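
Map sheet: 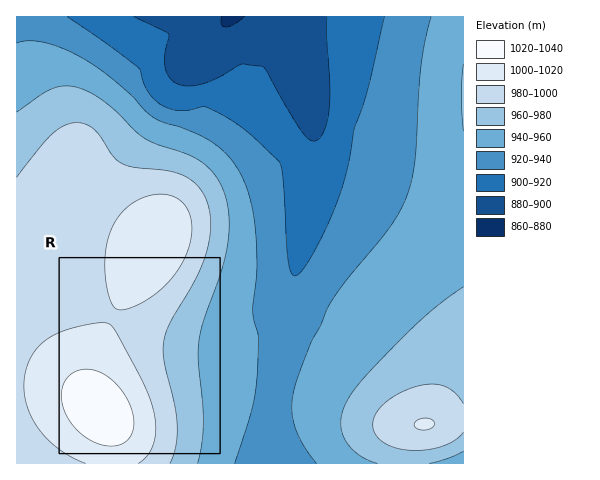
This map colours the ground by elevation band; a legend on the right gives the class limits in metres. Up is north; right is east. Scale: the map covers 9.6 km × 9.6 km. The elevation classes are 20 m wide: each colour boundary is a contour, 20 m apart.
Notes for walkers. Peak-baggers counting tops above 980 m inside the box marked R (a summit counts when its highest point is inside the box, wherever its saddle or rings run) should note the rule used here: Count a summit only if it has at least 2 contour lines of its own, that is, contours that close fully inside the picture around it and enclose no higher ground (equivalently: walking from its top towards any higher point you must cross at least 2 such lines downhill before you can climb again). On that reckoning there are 0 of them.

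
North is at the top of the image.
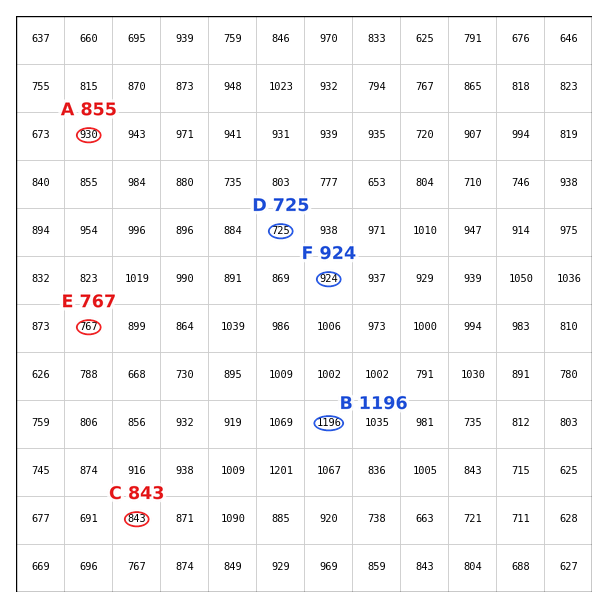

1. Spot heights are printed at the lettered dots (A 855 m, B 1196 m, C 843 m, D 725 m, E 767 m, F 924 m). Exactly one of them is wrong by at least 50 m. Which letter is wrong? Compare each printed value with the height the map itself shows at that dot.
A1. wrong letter A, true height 930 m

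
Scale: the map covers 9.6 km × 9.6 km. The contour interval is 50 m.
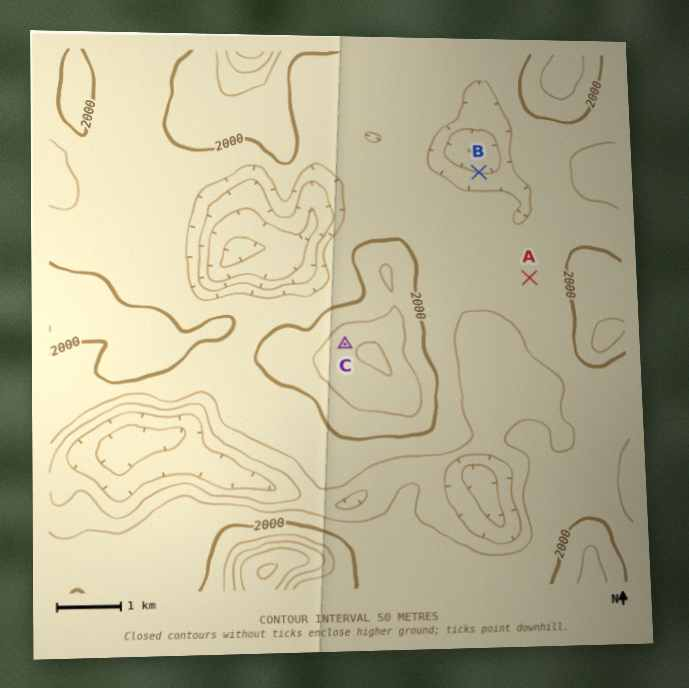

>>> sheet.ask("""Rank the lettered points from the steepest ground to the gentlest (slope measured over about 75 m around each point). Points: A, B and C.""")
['B', 'C', 'A']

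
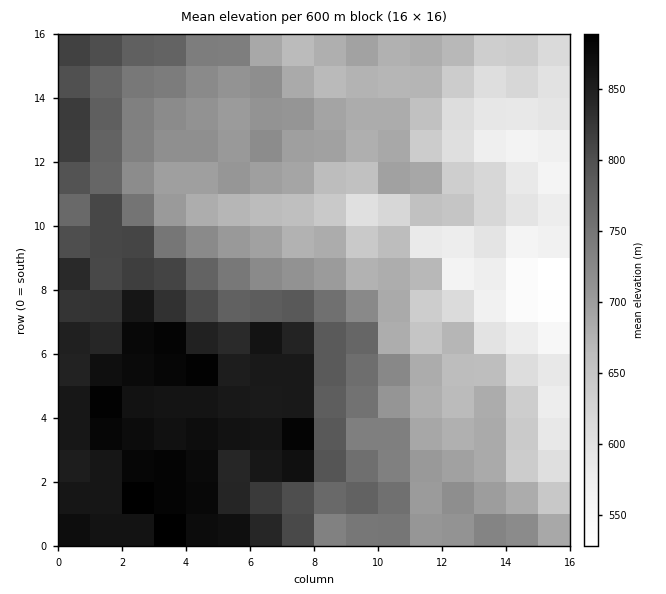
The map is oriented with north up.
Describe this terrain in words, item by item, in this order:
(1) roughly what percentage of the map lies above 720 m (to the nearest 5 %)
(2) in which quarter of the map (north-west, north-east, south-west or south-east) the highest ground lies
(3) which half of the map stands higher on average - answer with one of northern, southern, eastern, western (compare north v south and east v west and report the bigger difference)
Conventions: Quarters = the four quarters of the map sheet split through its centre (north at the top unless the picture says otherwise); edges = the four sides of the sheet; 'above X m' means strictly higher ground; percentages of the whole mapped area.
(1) Ground above 720 m makes up about 50 % of the sheet.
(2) The highest point lies in the south-west quarter of the map.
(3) The western half stands higher on average than the eastern half.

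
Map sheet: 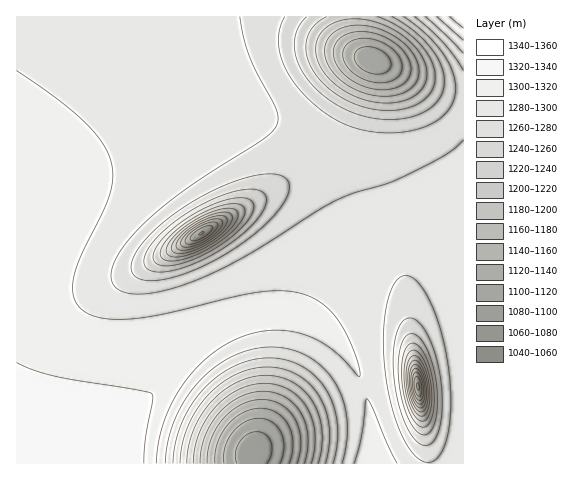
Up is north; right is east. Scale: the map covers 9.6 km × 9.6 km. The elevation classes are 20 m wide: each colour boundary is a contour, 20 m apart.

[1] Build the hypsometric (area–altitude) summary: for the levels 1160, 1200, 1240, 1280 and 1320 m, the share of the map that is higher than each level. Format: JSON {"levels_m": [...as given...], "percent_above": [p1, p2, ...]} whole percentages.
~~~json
{"levels_m": [1160, 1200, 1240, 1280, 1320], "percent_above": [95, 91, 84, 63, 6]}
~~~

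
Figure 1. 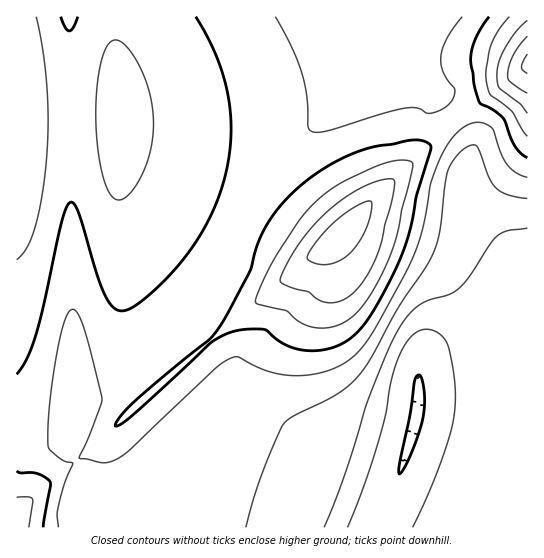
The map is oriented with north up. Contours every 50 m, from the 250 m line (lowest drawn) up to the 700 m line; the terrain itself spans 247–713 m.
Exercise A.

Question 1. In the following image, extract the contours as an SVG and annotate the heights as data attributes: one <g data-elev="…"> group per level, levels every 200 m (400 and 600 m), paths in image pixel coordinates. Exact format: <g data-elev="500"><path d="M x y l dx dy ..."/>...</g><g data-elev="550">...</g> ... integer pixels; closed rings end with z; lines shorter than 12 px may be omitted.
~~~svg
<g data-elev="400"><path d="M246 527l15-50 22-52 12-10 43-21 19-16 14-21 30-53 27-41 7-13 4-15 8-62 10-17 9-9 9-2 4 6 10 27 6 9 12 8 20 3"/></g><g data-elev="600"><path d="M324 302l11 0 12-4 11-10 11-15 7-16 5-15 12-47 2-12-2-4-10 1-14 4-15 8-16 11-27 26-22 30-8 18 0 5 12 6 16 4 8 7z"/><path d="M527 20l-12 12-10 17-6 13-2 13 2 13 22 16 6 9"/></g>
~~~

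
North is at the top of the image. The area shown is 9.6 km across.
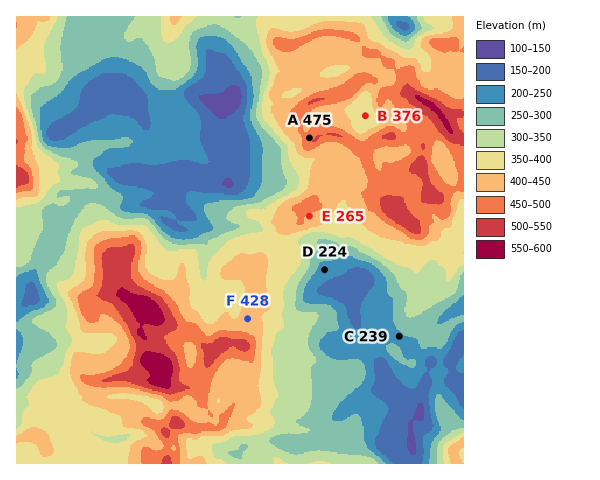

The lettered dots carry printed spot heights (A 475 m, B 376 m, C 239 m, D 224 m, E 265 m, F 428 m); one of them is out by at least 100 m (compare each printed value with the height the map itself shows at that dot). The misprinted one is E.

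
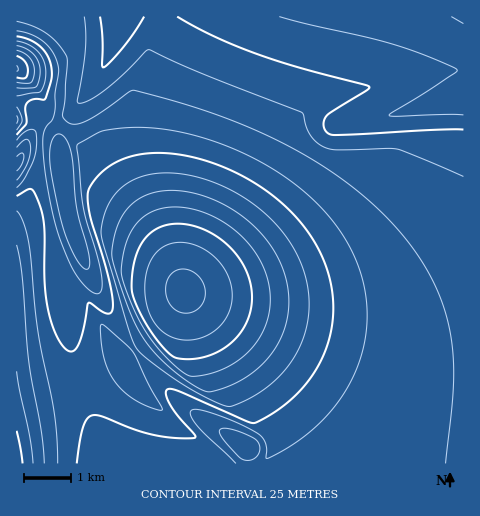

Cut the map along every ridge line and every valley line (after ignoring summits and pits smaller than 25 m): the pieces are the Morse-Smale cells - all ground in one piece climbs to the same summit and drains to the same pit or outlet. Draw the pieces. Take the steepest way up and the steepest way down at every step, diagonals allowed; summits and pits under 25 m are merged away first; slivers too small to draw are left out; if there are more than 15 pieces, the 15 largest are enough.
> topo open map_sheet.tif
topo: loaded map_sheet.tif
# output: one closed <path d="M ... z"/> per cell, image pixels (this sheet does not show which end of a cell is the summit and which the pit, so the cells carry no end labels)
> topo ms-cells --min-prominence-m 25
<path d="M463 16l-309 1-5 39-14 49-1 28 4 29 46 129 44 67 41 76 1 18-6 12 200-1z"/><path d="M66 130l-4 4-3 9 5 45 7 36 13 35 0 5-13 10 52 85 31-22 11-11 14-20 6-14-16-36-15-25-18-22-43-43-14-22z"/><path d="M185 292l-6 14-14 20-11 11-30 21-1 3 27 37 29 28 1 38 83 0 7-12-1-18-41-76z"/><path d="M52 260l-19 0-17 4 0 199 96 1-22-51-16-46-7-53 0-37 4-4-9-10z"/><path d="M70 274l-3 3 0 37 7 53 16 46 20 47 3 4 66 0 0-38-29-28-13-16z"/><path d="M153 16l-35 1-5 26-7 19-15 26-17 20-3 12-6 10 14 14 14 22 54 56 17 26 14 26-2-10-34-89-8-42 1-28 14-49 5-27z"/><path d="M117 16l-101 1 0 52 23 21 9 16 1 13 15 11 7-10 3-12 17-20 15-26 9-28z"/><path d="M42 134l-3 0 0 28-3 19-8 16-12 16 0 50 17-3 19 0 10 3 8 10 3 0 11-9 0-5-17-49-7-60-2-7-5-6z"/><path d="M39 134l-10 4-7 17-6 9 1 48 11-15 8-16 3-19z"/><path d="M18 70l-2 0 0 31 17 7 4 8 0 11-7 9 2 0 7-3 0-8 9-14 0-5-9-16z"/><path d="M18 101l-2 1 1 61 6-10 6-16 8-10-1-16-7-5z"/><path d="M47 112l-8 13 0 8 14 4 6 7 5-14-15-11z"/>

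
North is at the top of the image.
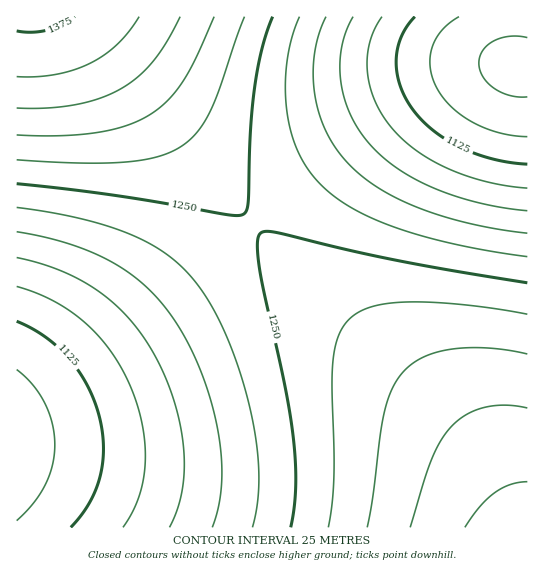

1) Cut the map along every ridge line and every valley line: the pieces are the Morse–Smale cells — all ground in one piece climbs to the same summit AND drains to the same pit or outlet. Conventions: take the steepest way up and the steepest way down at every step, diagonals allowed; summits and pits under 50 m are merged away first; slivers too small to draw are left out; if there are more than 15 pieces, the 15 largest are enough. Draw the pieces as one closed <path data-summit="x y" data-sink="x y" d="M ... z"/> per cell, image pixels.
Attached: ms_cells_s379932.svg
<path data-summit="527 527" data-sink="17 446" d="M253 224l-138 116-42 32-57 38 0 117 503 1-8-23-16-31-35-47-55-55-87-77-33-33z"/><path data-summit="527 527" data-sink="518 66" d="M522 65l-24 0-19 4-25 10-31 16-77 53-94 75 33 39 33 33 87 77 55 55 35 47 16 31 8 21 8 2 1-461z"/><path data-summit="33 17" data-sink="17 446" d="M82 16l-66 1 1 392 56-37 42-32 137-117-135-168z"/><path data-summit="33 17" data-sink="518 66" d="M527 16l-444 1 34 38 103 130 33 38 114-91 66-43 34-16 23-6 37 0z"/>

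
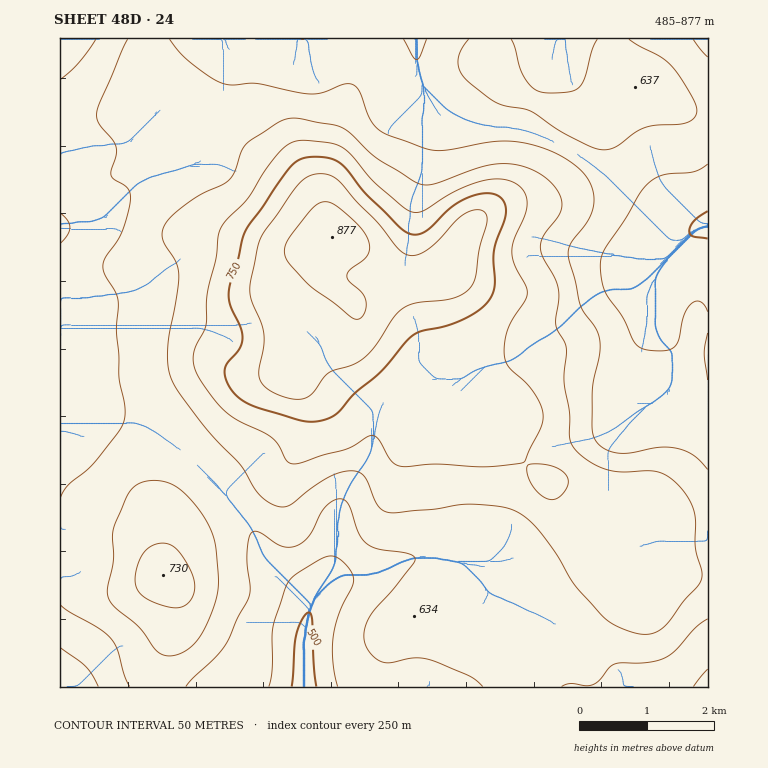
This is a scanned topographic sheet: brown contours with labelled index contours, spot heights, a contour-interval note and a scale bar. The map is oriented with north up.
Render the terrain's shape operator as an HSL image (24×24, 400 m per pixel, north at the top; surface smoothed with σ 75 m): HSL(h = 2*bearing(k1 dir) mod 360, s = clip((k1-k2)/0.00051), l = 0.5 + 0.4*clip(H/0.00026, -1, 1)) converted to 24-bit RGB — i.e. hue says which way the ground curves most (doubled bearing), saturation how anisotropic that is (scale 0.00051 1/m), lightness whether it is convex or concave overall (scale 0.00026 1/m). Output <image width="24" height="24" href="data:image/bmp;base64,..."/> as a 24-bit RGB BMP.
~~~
<image width="24" height="24" href="data:image/bmp;base64,Qk32BgAAAAAAADYAAAAoAAAAGAAAABgAAAABABgAAAAAAMAGAAATCwAAEwsAAAAAAAAAAAAAZGx+SWSFtqGS1KR+za1BNm5LTJuN0+SwCw6PCgBr2cidsqN+nYZgW1Rja5ZoTHqnpbDIzaGrS1GShKiRm1KYk3VQmrJYjYJsfG9gR2lYeo9My5ty3MClZre0NrOwv9aCGg9iAA1Y2MCvxoyit3uLZKisbMHCV5GyY7WcxIqtxFXKoD1mjjFGwaZYbM1OUHhrhmumcFmefZdZlr5R2uKHb7lxSG18ublZJDBwAB83pr2WtZvF4LPbo7rFWnyTa3p7bYNdeF9JijdKolSJkYXB28vdzKi1ZUuAdYy9U0fd0pbk2MfA0e/VjIjJTWa7on66nzVyAy4wN5Qlbo89tpln0JuWiFmbfHKDgHF+f02Bklx+f6KEc66gr7yWzYaomXLKgaV8MlxpXrK05+3e1Nivs0qMZ2mTchdY4TQiI2lvIGRKgKgeNYYPqqokiV1Ag39ke2N7ekB5nZxpkrJ9WqNqaJhlt5WEe56pnmuSZF+mM8+Ew9Zl03Zao4eapTekchF049qyQ3vMDBGa1JuPgaJjbZJGa5dLYHhJVkM9aj9Hdcplhq+Vnn16XYRXqrNfeZtkaYSQhZGZdpdniq5Ys8mOoFWCZwRPrC5IxPJwW3I4BxIs1rKRprWGd4OinG2LhVdrWEhxXat7a+FnS5d/kXWkqY+0lcayc5HAbo6kiXOina2YirqbtoBdcBZHcCOAx6fP6LarnkxcCCcrU8Ux0p9kbW9OgGVXdI2YTYu/k9vkzeHnY7j1aJP3vLfmuq7NhVSbhYZlX4Rws7Z+mm5Skyg6gTFkW4d2WaRQ2Xlx2WaoTnjEC4ie06ujfn66eZW8fpKrVa1jFNgxV+g7Ja9qJERWpFFD0WRusWeTfXNWY4VQnZhJikVFiD5ekD5dn2czcHkkk5Icm8ZKlsGnD0KIkcKLi5SvcW+tpGG6zcOsesOSe8tNNVcpGCocPWUjm5IytZJDcHONioB6hWllhk9ph0Fvm0B/zY+uwn7KntmleeCmcptZKFVmSbdnipt4XXyQYqO9stG4xJevtJGLeUOLQD90U3tjcoJWs6ZYb2SPlHiMjmqVd1KllUXFkL3dobru1Krt3u3gsV/NzkVlK6BPK4lplJhgUYNST4pIi55HupZiuVhHflZWO2yTY2WlbG6Qp5+AdWF1iG9vhHV8VGyMW5rBis2ZXixj06NC5uCUjCyW5nqf29mWGGdpfYxYi5NTUYFIaaRTbpdfuH+nqaLDNGmoRk+DlmCLsZ9xaIBzcYWGgH+Pa4aQTIB/qSwsayxDnOpRzLE9azVUpMN37tDGXiyAVVctracsRZ8sRJY+fJdCIcU0brWtjDWxST+FiFyZwbOVhmuIfXxcc45VX4ZeQ1p7akq6sorY4tq5oV58dqq1hNWxyYSfuTj0sm3jvcuvkOLDJpXmr73VmdLBLktjZUBWSWp6UlSYy8GeY1W5lYjFq4u6ao1wRmtoMntsW1GN7KWYr4WPtrNxh5c+VcM/Fpj7sHL/99TZguN9IWp+WLhNulk+YCZcclNuW4VPJnJly8OVR4NQUIdos2CVvYewZnCwPYqxJne03L7c4KzSyqTMyt7k0PvzAHXVEACA/8zT/8a3IUgzUlsjgk8iUWo6QnZol3twNYpUJaIdgIJIPnkxN4tVkK2JeYetXpu8I3esnF+b2YWJz9Opz/vVgtbSOA5TABUz07fs/8zi4aP/QjPclpbTh4HORGOgZIOKqF5wh3grgnG9qpe7Q5iAVZQ6XI1DVYNJLDlDR4Brv8GW5vDb2/XDUB9XfTV5DFNYDJQ28rmG/8XquZDxmnXW0jS7qEZ6XWpjfVdqsYyUan9PoJRenWuWj4Gae5hpTnVONn1yKKWLc+WCxuqz8KyTTxx2lFCGTEJnIGUgSosNzaYWsywYgA4elSc4s3FmgmKIeGV9kqhkdYmpnXdja6JXXpZ4mIGTd4+hTr27M5qPZO1IkKQz/3QJSB8xbks+clpfdWRMfHYleGcTdkUikVVRfnedt3Z2ilt3enSRl7Ohin+7r2zIxaKbW4R2YJdqeb6iXnKVT6OAZMBXgT1M42Qvf0VaXoZua0N3iTU6mn5RdaVvbJyqfJKrhk6ewm+JqI66fdPSib/TgmR5g1OV2JeNgp6vd9i+U4Wyh1mNfKtkXnBLakZcwot0sHOCW5F+TRdstneLmbWTcLeFXaClV1qZikOem8arusvXm7XDXHeba4uOSU+BzLqewNSrWqJgVjtbi3NdqqVlaVVpU2NqpqNntZGFcWSrHBKDprixw7K7ocGvVIKaOzx8g1ywp9SSe5pgrJluYlyD"/>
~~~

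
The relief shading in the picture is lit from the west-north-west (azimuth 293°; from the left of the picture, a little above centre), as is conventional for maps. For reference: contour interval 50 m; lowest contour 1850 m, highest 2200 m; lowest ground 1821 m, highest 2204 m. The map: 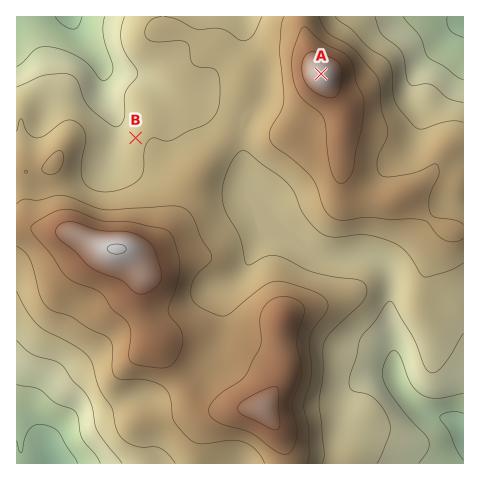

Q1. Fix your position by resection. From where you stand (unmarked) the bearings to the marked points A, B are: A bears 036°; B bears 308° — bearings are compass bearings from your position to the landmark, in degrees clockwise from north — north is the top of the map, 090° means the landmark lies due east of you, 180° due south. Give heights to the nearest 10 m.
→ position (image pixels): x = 224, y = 207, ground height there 2000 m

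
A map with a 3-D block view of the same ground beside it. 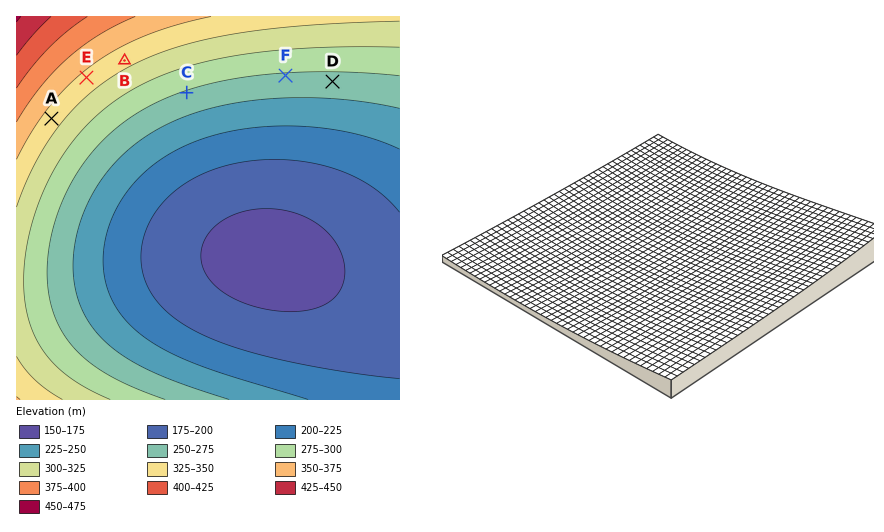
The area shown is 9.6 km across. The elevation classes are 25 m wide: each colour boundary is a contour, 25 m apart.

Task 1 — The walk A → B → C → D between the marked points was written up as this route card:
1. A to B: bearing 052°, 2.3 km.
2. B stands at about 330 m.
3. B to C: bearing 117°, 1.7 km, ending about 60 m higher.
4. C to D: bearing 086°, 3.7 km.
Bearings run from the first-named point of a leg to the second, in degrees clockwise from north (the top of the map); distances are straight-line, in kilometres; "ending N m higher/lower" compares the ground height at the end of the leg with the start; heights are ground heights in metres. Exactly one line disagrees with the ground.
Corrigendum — Line 3: it should read "ending about 60 m lower".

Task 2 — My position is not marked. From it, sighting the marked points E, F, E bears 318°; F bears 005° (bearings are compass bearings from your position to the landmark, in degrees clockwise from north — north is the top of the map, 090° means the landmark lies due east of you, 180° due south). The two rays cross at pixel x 268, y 279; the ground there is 165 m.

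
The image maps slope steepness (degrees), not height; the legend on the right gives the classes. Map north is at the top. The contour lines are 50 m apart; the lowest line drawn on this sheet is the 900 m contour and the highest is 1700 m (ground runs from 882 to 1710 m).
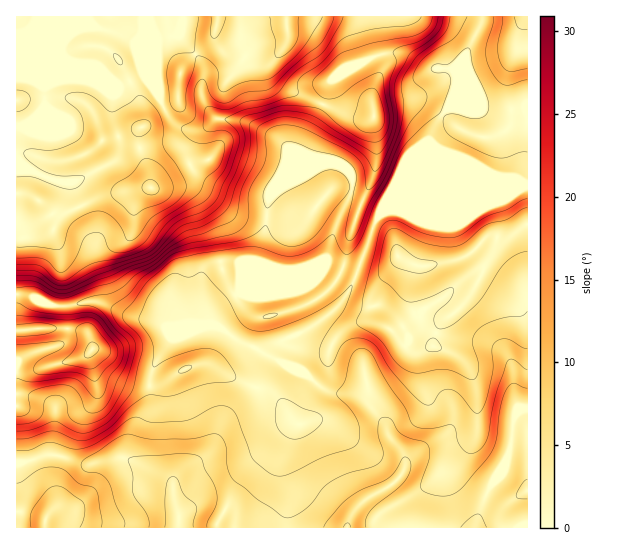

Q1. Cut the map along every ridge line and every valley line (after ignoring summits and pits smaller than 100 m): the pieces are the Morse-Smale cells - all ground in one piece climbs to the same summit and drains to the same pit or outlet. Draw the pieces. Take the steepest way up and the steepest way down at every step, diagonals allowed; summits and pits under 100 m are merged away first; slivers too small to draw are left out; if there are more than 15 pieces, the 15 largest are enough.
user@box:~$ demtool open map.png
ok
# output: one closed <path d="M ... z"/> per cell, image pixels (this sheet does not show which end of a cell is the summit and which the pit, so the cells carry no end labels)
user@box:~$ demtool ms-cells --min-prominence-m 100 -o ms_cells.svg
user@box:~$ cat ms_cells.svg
<path d="M482 16l-466 1 0 277 15 2 12 7 16 4 38-6 37 16 21 3 18 9 22 1-22 7-16 22-8 22 0 29-8 15-6 21 0 13 4 5 32 17 8 32 0 15 167 0 6-14 13-14 28-16 8-9 4-9-1-11-15-18-9-20-18-21-32-4-12-7-17-14-27-12-2-4 7-12 31-15 29-22 13-20 21-60 8-13 5-2 12 0 8 4 47 0 75-30 0-72-2-4-33 2-10-3-9 4-7 0-9-4-9-1 7-17 1-16 24-51z"/><path d="M527 185l-74 30-47 0-8-4-12 0-5 2-8 13-21 60-13 20-29 22-27 12-8 9-3 6 2 4 27 12 21 17 13 5 16 0 11 3 18 21 9 20 15 18 1 11-4 9-8 9-28 16-13 14-5 14 129-1 9-32 20-30 7-24 3-24 4-6 9-2z"/><path d="M26 295l-10 0 0 98 27 7 12 9-3 45 30 10 11 0 22-5 12 0 10 4-2-4 0-13 4-15 12-26-2-24 3-11 21-33 22-7-22-1-18-9-21-3-37-16-38 6-16-4z"/><path d="M55 455l-9 0-17 6-13 2 1 65 162-1 0-14-6-16 0-11-7-9-39-18-45 5z"/><path d="M527 16l-44 1-26 57-1 16-6 18 8 0 9 4 7 0 9-4 10 3 33-2 2 2z"/><path d="M527 409l-8 2-4 6-3 24-7 24-20 30-9 27 1 6 51-1z"/><path d="M18 393l-2 1 0 68 7 1 28-8 4-24 0-22-12-9z"/>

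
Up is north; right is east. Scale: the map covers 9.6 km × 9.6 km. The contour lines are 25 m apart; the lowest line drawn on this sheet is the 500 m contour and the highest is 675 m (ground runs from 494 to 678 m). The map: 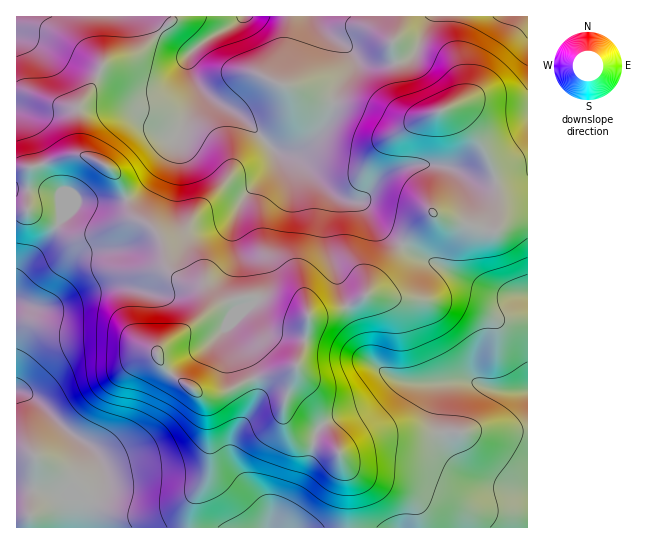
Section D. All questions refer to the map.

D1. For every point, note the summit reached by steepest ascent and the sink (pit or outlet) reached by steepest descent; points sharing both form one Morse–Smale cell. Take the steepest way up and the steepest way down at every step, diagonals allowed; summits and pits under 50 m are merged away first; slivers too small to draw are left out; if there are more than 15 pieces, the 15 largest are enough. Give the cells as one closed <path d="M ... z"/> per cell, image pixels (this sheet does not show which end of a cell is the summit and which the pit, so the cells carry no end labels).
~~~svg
<path d="M527 16l-510 0-1 151 14 1 35-12 17-1 17 6 12 8 12 18 10 28 17 10 7 8 6 10 5 24 11 12 19 8 5 4 2 7-2 18 24-15 15-4 12 2 19 18 13 6 13-2 10-5 24-4 14-5 19-11 41-57 26-26 14 7 42 11 6 0 14-11 19-2z"/><path d="M434 213l-27 26-41 57-25 13-33 8-1 18-10 32-14 5-32 7-30 14-22 1 8 12 4 53-3 15-17 32-1 22 338-1 0-308-19 1-14 11-6 0-42-11z"/><path d="M82 155l-17 1-30 11-19 2 0 358 173 1 2-22 17-32 3-15-4-53-3-7-7-6 5 2 19-2 30-14 32-7 14-5 10-32 1-17-15 5-12-2-8-4-19-18-12-2-28 11-13 11 4-9 0-12-2-7-5-4-19-8-11-12-5-24-6-10-7-8-17-10-18-42-16-12z"/><path d="M291 384l-7 19 0 16 5 12 14 10 22 4 12 6-4-10-13-20-28-28z"/>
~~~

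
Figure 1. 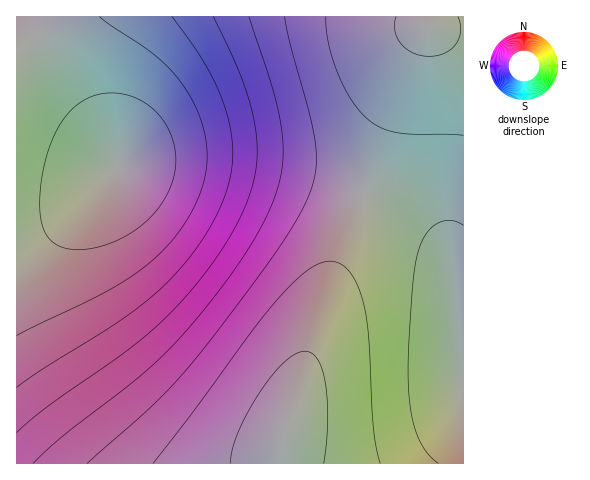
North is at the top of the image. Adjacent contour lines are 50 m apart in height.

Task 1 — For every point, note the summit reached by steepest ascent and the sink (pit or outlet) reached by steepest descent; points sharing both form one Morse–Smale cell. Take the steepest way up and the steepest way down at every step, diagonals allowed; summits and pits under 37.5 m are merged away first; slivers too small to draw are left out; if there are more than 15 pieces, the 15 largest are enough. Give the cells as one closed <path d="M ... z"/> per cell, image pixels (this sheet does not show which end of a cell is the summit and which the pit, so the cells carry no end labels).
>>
<path d="M20 16l-4 1 0 446 263 1 3-22 34-117 48-131-18-8-35-9-73-12-41-3-54 0-26 6-9-22-20-33z"/><path d="M463 16l-442 1 67 96 20 33 9 22 26-6 54 0 41 3 73 12 52 16 39-109 24-56 8-2 29 3z"/><path d="M365 193l-3 2-15 40-31 90-34 117-2 21 183 1 1-102-9-81-6-24-12-20-16-15-19-12z"/><path d="M434 26l-8 2-9 18-53 147 49 24 14 10 16 18 6 12 5 17 9 87 1-332z"/>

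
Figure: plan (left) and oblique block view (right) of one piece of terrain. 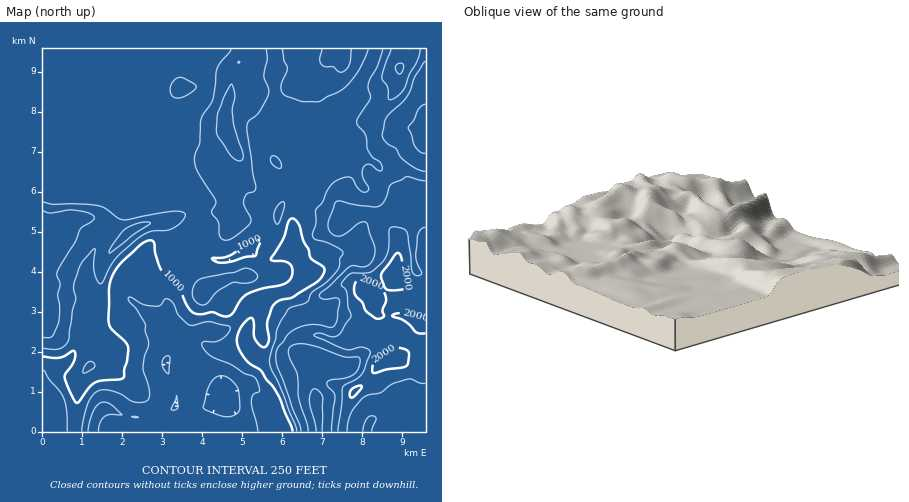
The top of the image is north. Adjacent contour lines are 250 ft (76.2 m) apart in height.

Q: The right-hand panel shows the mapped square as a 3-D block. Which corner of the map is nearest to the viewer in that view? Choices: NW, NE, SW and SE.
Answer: NW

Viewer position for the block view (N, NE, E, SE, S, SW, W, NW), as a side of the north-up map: NW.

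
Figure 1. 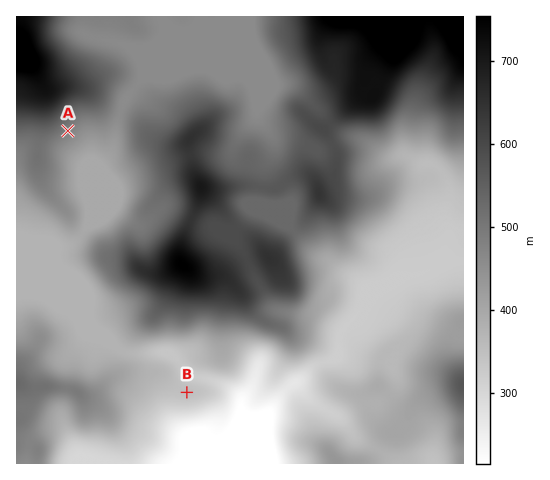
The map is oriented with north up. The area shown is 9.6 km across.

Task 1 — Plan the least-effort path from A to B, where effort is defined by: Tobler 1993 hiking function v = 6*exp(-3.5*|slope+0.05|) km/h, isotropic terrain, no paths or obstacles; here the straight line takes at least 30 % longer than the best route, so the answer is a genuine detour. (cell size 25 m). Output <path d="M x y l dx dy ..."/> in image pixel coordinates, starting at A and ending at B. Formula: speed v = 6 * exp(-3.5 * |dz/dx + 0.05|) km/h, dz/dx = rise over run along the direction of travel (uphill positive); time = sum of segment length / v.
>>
<path d="M68 131l-8 16 0 11 7 14 0 13 14 28 0 43 44 88 15 14 19 10 20 20 8 4"/>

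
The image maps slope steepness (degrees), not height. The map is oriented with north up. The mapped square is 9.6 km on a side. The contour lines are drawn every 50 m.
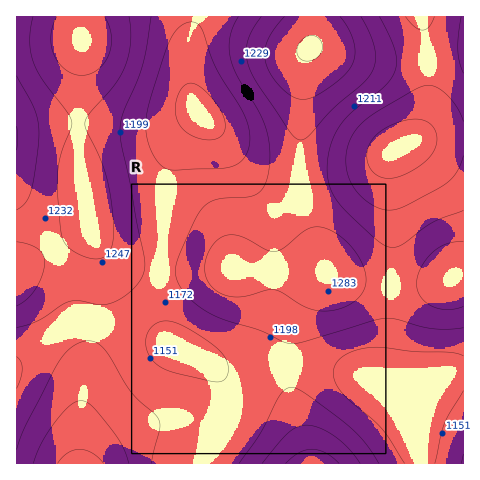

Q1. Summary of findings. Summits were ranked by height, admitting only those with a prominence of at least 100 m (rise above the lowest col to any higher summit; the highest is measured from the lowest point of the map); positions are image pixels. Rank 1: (309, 48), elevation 1354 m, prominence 279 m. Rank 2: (82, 40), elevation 1333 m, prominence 142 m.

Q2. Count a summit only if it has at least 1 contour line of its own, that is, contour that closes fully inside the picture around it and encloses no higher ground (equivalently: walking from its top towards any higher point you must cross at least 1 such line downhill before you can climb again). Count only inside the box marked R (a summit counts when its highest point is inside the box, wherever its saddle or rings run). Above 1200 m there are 1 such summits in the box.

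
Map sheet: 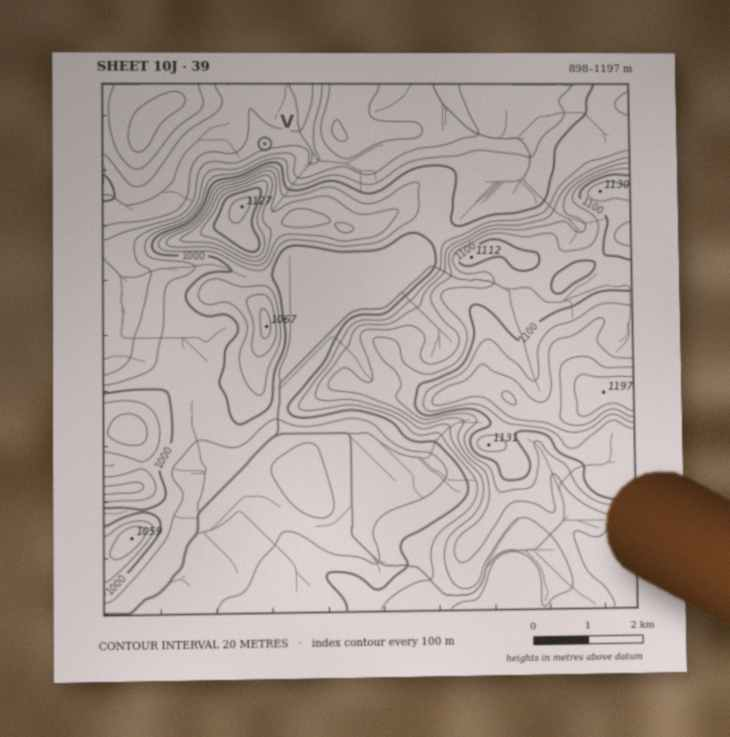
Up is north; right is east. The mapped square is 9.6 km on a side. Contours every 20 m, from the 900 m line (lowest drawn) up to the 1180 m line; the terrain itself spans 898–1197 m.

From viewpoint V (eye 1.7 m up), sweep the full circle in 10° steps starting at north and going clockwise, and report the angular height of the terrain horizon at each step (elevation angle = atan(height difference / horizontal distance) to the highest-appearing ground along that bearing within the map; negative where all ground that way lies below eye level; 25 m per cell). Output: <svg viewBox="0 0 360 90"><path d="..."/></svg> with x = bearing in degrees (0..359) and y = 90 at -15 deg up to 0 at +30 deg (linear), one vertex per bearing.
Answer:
<svg viewBox="0 0 360 90"><path d="M0 62l10 0 10 0 10 0 10-1 10-4 10 0 10-1 10 0 10 0 10 1 10-3 10-4 10-3 10-3 10-3 10-3 10-2 10-1 10 1 10 3 10 3 10 4 10 6 10 4 10 3 10 0 10-1 10 0 10 0 10 0 10 1 10 2 10 1 10-1 10 1"/></svg>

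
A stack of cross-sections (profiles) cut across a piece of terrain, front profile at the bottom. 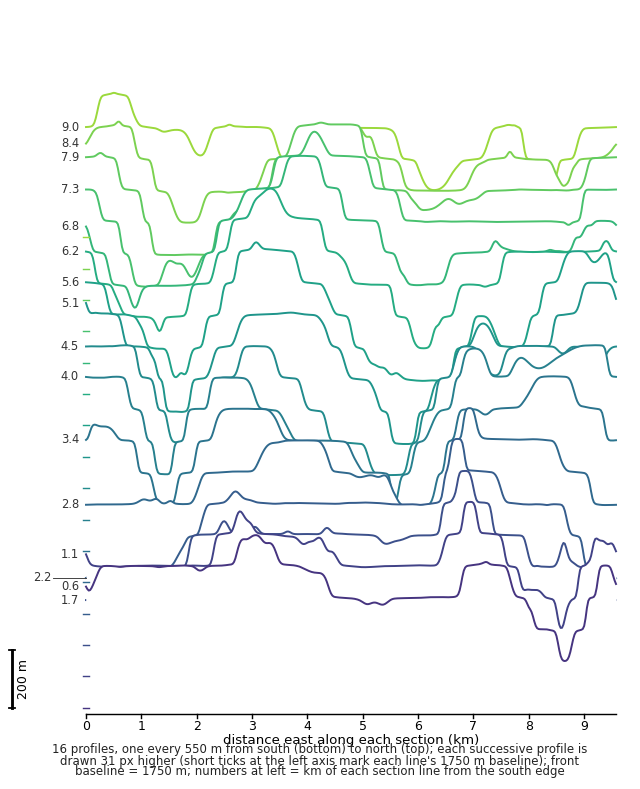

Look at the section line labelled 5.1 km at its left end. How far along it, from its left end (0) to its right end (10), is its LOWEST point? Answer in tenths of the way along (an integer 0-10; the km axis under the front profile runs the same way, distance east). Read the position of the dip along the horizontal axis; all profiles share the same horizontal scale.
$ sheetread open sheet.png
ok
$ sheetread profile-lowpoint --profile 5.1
6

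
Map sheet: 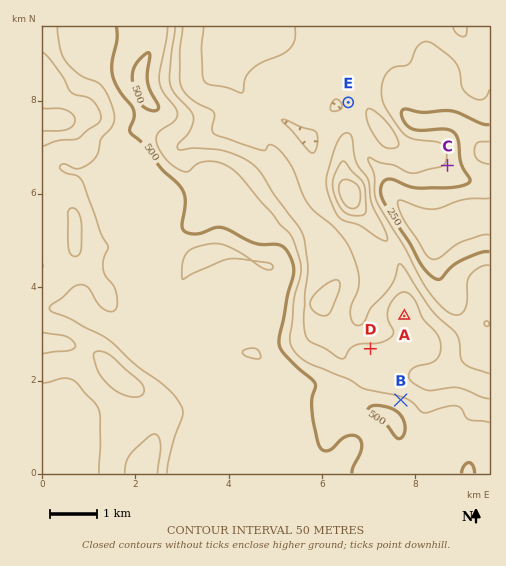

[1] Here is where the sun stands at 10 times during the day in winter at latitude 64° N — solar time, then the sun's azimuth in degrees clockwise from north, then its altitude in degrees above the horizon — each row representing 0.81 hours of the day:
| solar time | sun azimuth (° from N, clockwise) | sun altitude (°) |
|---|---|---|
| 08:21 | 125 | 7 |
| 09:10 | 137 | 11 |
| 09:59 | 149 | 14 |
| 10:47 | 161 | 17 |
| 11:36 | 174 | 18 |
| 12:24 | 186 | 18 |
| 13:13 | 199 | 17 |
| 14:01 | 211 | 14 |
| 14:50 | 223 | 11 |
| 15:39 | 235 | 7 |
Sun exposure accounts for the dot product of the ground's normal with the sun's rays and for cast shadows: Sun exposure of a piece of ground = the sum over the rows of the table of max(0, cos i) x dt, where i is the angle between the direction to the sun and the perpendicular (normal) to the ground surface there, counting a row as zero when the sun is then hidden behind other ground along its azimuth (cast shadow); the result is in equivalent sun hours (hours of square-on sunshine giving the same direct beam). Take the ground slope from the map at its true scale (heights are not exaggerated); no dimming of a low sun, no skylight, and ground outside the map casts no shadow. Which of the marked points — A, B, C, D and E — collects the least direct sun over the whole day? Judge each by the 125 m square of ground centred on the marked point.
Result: B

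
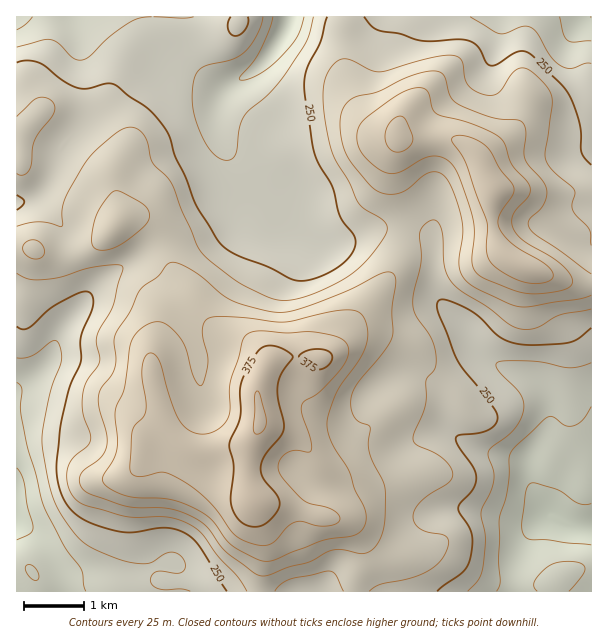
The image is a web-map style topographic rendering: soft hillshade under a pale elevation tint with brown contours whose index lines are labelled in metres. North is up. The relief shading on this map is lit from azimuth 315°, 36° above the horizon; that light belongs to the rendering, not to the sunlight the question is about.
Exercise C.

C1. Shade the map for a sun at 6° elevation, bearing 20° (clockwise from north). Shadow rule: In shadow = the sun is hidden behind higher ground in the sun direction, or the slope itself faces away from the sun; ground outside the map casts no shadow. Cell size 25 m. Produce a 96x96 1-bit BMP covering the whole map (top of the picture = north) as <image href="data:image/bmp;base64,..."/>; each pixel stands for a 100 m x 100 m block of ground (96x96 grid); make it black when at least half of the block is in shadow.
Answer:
<image width="96" height="96" href="data:image/bmp;base64,Qk2+BAAAAAAAAD4AAAAoAAAAYAAAAGAAAAABAAEAAAAAAIAEAAATCwAAEwsAAAIAAAAAAAAA////AAAAAAAAAAAB+AAAAAAAAAAAAAAB/AAAAAAAAAAAAAAD/gIAAAAAAAAAAAAP/wcAAAAAAAAAAAAf/4MAAAAAAAAAAAB//4AAAAAAAAAAAAH//4AMAAAAAAAAAAf//wAeAAAAAAABA////gAfAAAAAAADx////AAeAAAAAAAD////+AAAAAAAAAAD////8AAAAAAAAAAD////4AAAAAAAAAAD////gAAAAAAAAAAD///+AAAAAAAAAAAD///4AAAAAAAAAAAB//AAAAAAAAAAAAAAAAAAAAAAAAAAAAAAAAAAAAAAAAAAAAAAAAAAAAAAAAAAAAAAAAAAAAAAAAAAAAAAAAAAAAAAAAAAAAAAAAAAAAAAAAAAAAAAAAAAAAAAAAAAAAAAAAAAAAAAAAAAAAAAAAAAAAAAAAAAAAAAAAAAAAAAAAAAAAAAAAAAAAAAAAAAAAAAAAAAAAAAAAAAAAAAAAAAAAAAAAAAAAAAAAAAAAAAAAAAAAAAAAAAAAAAAAAAAAAAAAAAAAAAAAAAAAAAAAAAAAAAAAAAAAAAAAAAAAAAAAAAAAAAAAAAAAAAAAAAAAAAAAAAAAAAAAAAAAAAAAAAAAAAAAAAAAAAAAAAAAAAAAAAAAAAAAAAAAAAAAAAAAAAAAAAAAAAAAAAAAAAAAAAAAAAAAAAGAAAAAAAAAAAAAAAAAAAAAAAAAAAAAAHAAAAAAAAAAAAAAAfgAAAAAAAAAAAAAA/4AAAAAAAAAAAAAB///gAAAAAAAAAAAB///4AAAAAAAAAAAB///wAAAAAAAAAAAD///gAAAAAAAAAAAB//8AAAAAAAAAAAAB//wAAAAAAAAAAAAAR+AAAAAAAAAAAAAAAwAAAAAAAAAAAAAAAAAAAAAAAAAAAAAAAAAAAAAAAAAAAAAAAAAAAAAAAAAAAAAAAAAAAAAAAAAAAAAAAAAAAAAAAAAAAAAAAAAAAAAAAAAAAAAAAAAAAAAAAAAAAAAAAAAAAAAAAAAAAAAAAAAAAAAAAAAAAAAAAAAAAAAAAAAAAAAAAAAAAAAAAAAAAAAAAAAAAAAAAAAAAAAAAAAAAAAAAAAAAAAAAAAAAAAAAAAAAAAAAAAAAAAAAAAAAAAAAAAAAAAAAAAAAAAGAAAAAAAAAAAAAAAOAAAAAAAAAAAAAAAEAAAAAAAAAAAAAAAAAAAAAAAAAAAAAAAAAAAAAAAAAAAAAAAAAAAAAAAAAAAAAAAAAAAAAAAAAAAAAAAAAAAAAAAAAAAAAAAAAAAAAAAAAAAAAAAAAAAAAAAAAAAAAAAAAAAAAAAAAAAAAAAAAAAAAAAAAAAAAAAAAAAAAAAAAAAAAAAAAAAAAAAAAAAAAAAAAAAAAAAAAAAAAAAAAAAAAAAAAAAAAAAAAAAAAAAAAAAAAAAAAAAAAAAAAAAAAAAAAAAAAAAAAAAAAAAAAAAAAAAAAAAAAAAAAAAAAAAAAAAAAAAAAAAAAAAAAAAAAAAAAAAAAAAAAAAAAAAAAAAAAAAAAAAAAAAAAAAAAAAAAAAAAAAAAAAA="/>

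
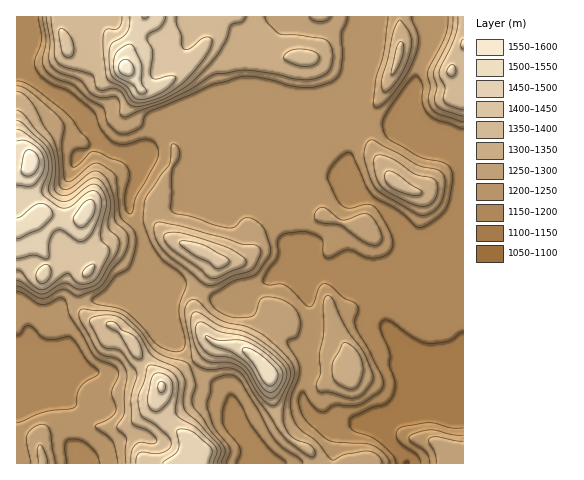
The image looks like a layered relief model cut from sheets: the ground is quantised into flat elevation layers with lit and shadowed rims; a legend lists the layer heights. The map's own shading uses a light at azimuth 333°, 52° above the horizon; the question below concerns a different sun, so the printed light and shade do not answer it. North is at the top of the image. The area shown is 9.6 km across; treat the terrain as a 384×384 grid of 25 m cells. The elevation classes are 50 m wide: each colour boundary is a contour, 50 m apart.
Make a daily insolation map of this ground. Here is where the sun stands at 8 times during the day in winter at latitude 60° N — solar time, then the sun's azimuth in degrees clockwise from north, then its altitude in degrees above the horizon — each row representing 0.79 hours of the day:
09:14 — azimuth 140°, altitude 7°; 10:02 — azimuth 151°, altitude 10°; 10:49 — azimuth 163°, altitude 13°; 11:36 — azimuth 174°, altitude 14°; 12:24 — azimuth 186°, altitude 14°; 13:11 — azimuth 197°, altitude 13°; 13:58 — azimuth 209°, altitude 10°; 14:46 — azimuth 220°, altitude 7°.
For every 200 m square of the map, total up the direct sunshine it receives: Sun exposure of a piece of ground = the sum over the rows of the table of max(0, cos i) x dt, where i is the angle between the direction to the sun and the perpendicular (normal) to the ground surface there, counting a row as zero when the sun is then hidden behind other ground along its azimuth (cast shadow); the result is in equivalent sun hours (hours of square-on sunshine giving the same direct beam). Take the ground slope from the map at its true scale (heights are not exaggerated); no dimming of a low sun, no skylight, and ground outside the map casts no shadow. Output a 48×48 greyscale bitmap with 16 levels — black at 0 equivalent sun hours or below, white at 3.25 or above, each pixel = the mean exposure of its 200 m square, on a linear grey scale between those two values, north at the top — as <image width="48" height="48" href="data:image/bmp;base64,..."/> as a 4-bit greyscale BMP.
<image width="48" height="48" href="data:image/bmp;base64,Qk32BAAAAAAAAHYAAAAoAAAAMAAAADAAAAABAAQAAAAAAIAEAAATCwAAEwsAABAAAAAAAAAAAAAAABEREQAiIiIAMzMzAERERABVVVUAZmZmAHd3dwCIiIgAmZmZAKqqqgC7u7sAzMzMAN3d3QDu7u4A////AGdlVWZmZlMiJGZ5l2ZmialkRDMzNoh2d3dUVWZmZjAAFHVFVVZovJUyIQABOsuWVWVFVneIhkIkdkIAE1Z6piASIQACWYdBADMkaJmYiHeagwARJGeJcxEkQyEkMgAAACESVlQyJIu4QQEjRVeIUzNWVWVVMhAAAUMiIjNENGiYYxEkRVepZEV3eaqHVEQiNFVURVZ3dmZ5hkNFVWnchleZvNy6hVVWVWZVVVVlZURYh3ZVVXvuuHeJvLqodmZmZmZVVVMzRENERWVWd5zMuoZoqpiGVmZmZmZmZlREVWUwEkabu8uWZ3ZWd3ZDRWZmZmZmZmeaqZcQAUjO//tBE1ZlRWQ0VWZmZmZmZmjNyqYAADjO/sUAAkVUMzNFVWd3dmZnZnmqqnMAATmphiAAE1VUQhJEVniIh3Z4h4qYhyEBM1hiAAABNVVGUiNEV4iIh2d3iKqIcwE0RHQQAAATVlRGQjVVeIh3Zmd1WJUhEAJFVmEAAAAkVURFNFZniIZURWeHZlEAACNFVTEAAAEjMjNFRFZ3h1M0VovtmHQQAjRFVCEQAREhIiMzMzRVQyRWZu//7N/WNEVVVDWJZEMRIjMhIjNENFVmZuyr7c7shVVVVXnO7KhCI0QyNFZmZnZmZpZFiWaaqWVVarqr7/yWRVVVVWd2d3ZmZqdVaHRauXZnzLuXeHipZVVoh3mYdmZmZqh2VmU1mXZqu7ljESR3ZmVnmZmpdVVWZod2VndTR2aKl0EAABI1ZmZleZqYZVZmZomXeKp0I0aGIAAAASNGipqYiJlkRXh2ZlipmYmWISZhAAAAEzREVomZhmUzRoqYdyR4ZFeYUiVCEAASIzM0VUVlMREjaau6diEREBNnZDRmQiI0QzNFZlRDIhA3vdy6dWQQAAAkRTNFZVVVVEVVZmQzRVWN/rmYdrp0AAACRkIkVWZVVVVmZmVEVme9yENWdquoIAABRlM0VmZmZmZmZmZlZmiXQhEUVmiXMAABI0QzV2ZmZmZmZmZnZmh0IRABNVVVMQABEkVEV2ZmZmZmZmZXdndBEQABNTESMyISRVVWVVZmZmZmZmZVd2UgABI0VRABRVRFeZiHQ1ZmZmZmZmZlVmQhEkRVVQASRkNYmql0JFZmZmZmZmZmZVVERFVVaAEjQzVomIdUVmZmZmZmZmZmZlVmVVV6zhIiEUZ3Z6uoZmZmZmZmZmZmZlWIZmfO/zMRFFmqaP//6XZmZmZmZmZmZlR6lmeauhECRorNu83v/+uGZmZmaIh2ZmVat2VFVQAmmZiK/7U1ru3MqHeKvMzLlmVYy3ZndgJqzcpn3qZCN7y7zd7ty7u6l2VFm5d4h0V6zKhndUVkM2qpisy6mImIdmVDaYUzRWRGmXZmQiRmVDaZZVVEZmZmZlVEWIUyNlQ1ZlVWMTRWZUR4dURDMiIkVVVVRXVCNlVXdUVVETVWZlRGdmZlMhEjVlVVQ1RDNFV4UkVTEliHVEMjV4ZEREVWd2VVQjNERFV3RFVURWiYZUVEZ3VFZmeIdmVVVERFVg=="/>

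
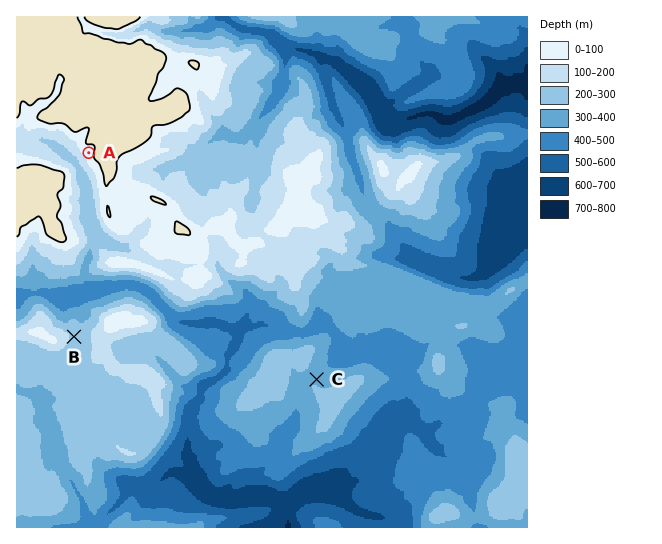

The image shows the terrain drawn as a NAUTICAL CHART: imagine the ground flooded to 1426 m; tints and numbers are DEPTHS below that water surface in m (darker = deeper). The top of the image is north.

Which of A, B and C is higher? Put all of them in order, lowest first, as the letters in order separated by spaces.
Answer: C B A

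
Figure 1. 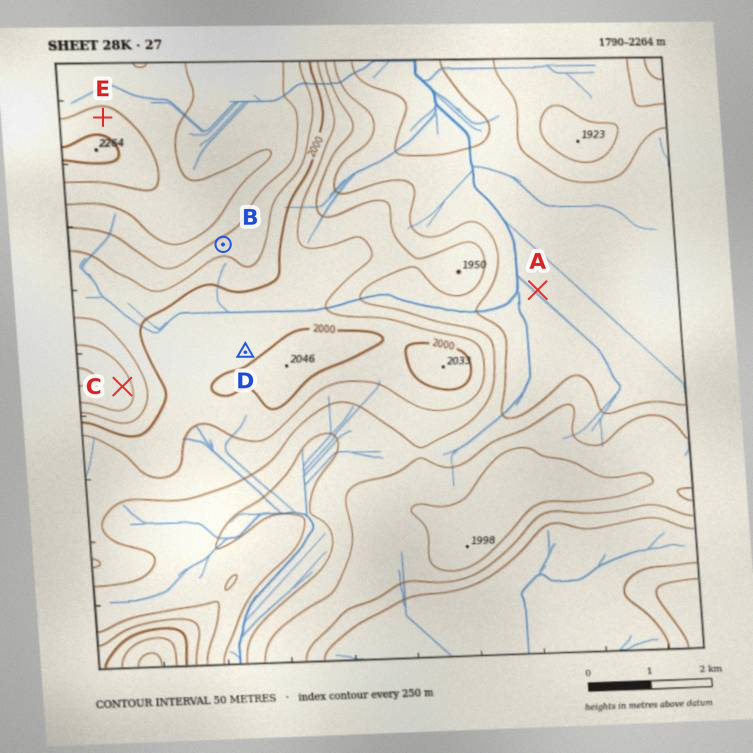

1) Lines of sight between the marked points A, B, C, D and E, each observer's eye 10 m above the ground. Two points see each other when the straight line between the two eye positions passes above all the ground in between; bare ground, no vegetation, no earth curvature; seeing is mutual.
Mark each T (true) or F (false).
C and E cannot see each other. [T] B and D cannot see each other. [F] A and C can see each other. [F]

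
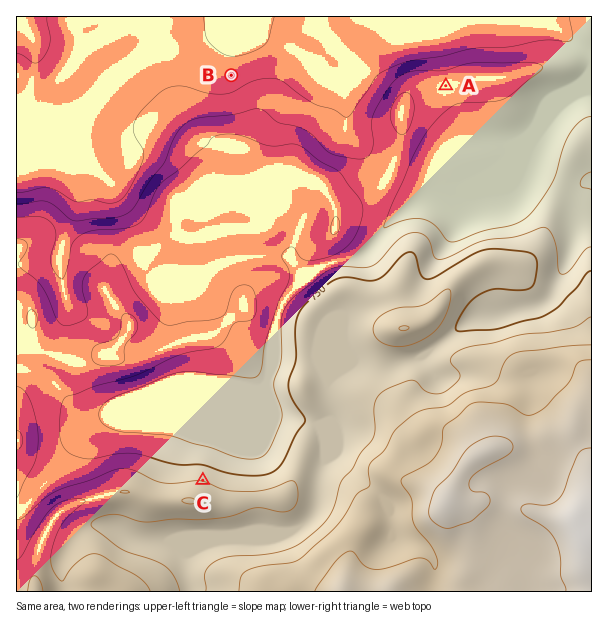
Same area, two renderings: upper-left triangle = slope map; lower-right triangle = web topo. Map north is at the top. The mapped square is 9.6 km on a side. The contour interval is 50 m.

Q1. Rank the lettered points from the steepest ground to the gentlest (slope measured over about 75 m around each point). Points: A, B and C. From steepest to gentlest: C B A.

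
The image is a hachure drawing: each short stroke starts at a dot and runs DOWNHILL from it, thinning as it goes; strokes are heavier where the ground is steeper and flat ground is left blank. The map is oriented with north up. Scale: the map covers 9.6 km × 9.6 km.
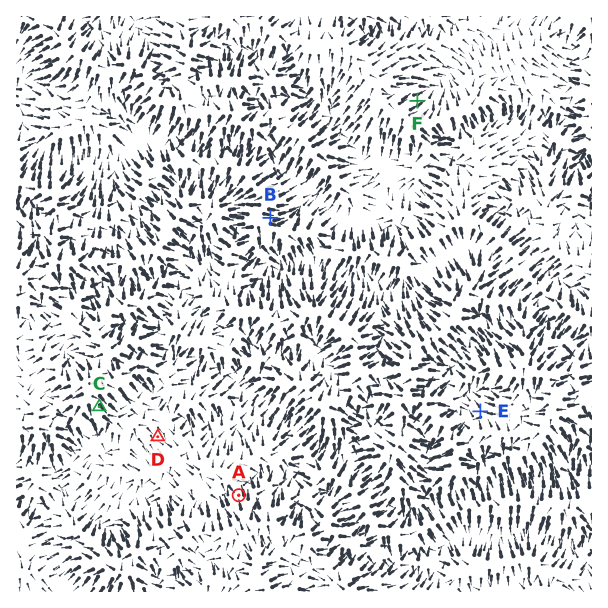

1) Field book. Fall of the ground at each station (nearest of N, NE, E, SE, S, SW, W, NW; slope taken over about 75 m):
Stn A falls N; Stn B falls E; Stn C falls SE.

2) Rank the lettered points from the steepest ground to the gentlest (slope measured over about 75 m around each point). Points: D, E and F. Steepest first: F E D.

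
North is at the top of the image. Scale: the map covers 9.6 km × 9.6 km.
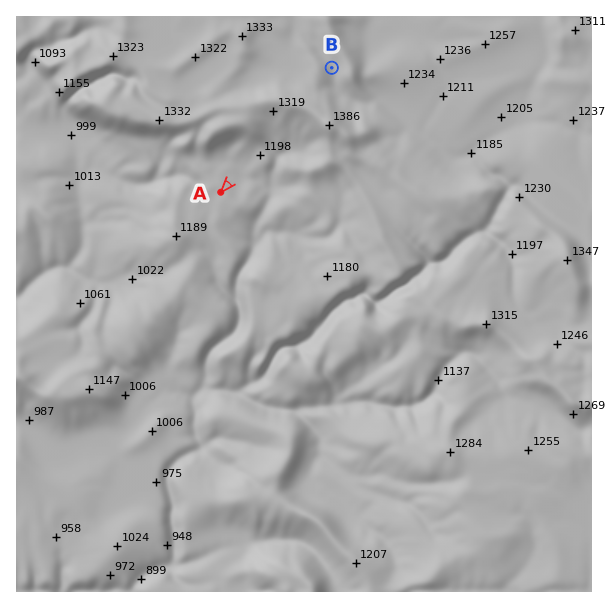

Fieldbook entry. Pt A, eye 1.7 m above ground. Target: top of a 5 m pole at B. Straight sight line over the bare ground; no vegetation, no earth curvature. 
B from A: hidden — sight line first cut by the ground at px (262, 146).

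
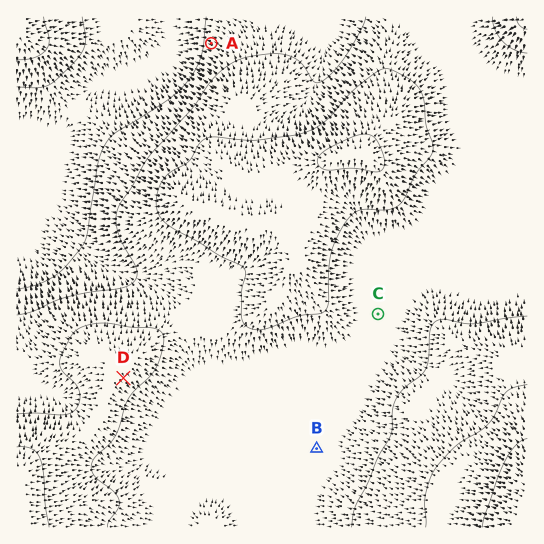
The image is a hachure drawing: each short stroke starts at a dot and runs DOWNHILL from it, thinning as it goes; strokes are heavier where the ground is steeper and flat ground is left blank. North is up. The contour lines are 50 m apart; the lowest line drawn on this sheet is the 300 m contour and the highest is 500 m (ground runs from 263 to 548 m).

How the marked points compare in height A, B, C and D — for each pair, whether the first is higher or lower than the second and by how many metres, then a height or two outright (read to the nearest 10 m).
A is lower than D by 110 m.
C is higher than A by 60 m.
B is higher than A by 60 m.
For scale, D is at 420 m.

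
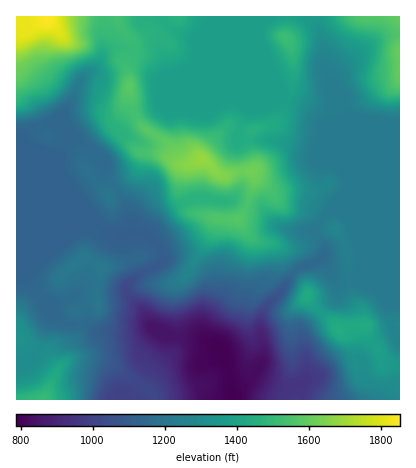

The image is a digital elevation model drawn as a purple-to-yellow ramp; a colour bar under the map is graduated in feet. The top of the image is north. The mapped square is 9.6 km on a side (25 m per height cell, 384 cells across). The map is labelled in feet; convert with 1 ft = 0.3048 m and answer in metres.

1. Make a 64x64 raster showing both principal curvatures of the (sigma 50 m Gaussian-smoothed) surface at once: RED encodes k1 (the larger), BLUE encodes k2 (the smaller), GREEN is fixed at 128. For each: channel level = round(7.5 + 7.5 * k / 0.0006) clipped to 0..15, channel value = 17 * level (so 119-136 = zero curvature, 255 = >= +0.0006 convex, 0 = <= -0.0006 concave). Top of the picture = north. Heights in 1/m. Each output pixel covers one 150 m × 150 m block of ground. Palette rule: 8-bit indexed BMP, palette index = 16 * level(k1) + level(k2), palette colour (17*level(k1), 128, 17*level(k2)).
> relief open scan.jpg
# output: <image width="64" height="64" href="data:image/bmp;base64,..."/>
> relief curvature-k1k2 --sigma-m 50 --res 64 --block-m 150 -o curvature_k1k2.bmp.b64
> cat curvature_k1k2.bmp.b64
<image width="64" height="64" href="data:image/bmp;base64,Qk02FAAAAAAAADYEAAAoAAAAQAAAAEAAAAABAAgAAAAAAAAQAAATCwAAEwsAAAABAAAAAAAAAIAAABGAAAAigAAAM4AAAESAAABVgAAAZoAAAHeAAACIgAAAmYAAAKqAAAC7gAAAzIAAAN2AAADugAAA/4AAAACAEQARgBEAIoARADOAEQBEgBEAVYARAGaAEQB3gBEAiIARAJmAEQCqgBEAu4ARAMyAEQDdgBEA7oARAP+AEQAAgCIAEYAiACKAIgAzgCIARIAiAFWAIgBmgCIAd4AiAIiAIgCZgCIAqoAiALuAIgDMgCIA3YAiAO6AIgD/gCIAAIAzABGAMwAigDMAM4AzAESAMwBVgDMAZoAzAHeAMwCIgDMAmYAzAKqAMwC7gDMAzIAzAN2AMwDugDMA/4AzAACARAARgEQAIoBEADOARABEgEQAVYBEAGaARAB3gEQAiIBEAJmARACqgEQAu4BEAMyARADdgEQA7oBEAP+ARAAAgFUAEYBVACKAVQAzgFUARIBVAFWAVQBmgFUAd4BVAIiAVQCZgFUAqoBVALuAVQDMgFUA3YBVAO6AVQD/gFUAAIBmABGAZgAigGYAM4BmAESAZgBVgGYAZoBmAHeAZgCIgGYAmYBmAKqAZgC7gGYAzIBmAN2AZgDugGYA/4BmAACAdwARgHcAIoB3ADOAdwBEgHcAVYB3AGaAdwB3gHcAiIB3AJmAdwCqgHcAu4B3AMyAdwDdgHcA7oB3AP+AdwAAgIgAEYCIACKAiAAzgIgARICIAFWAiABmgIgAd4CIAIiAiACZgIgAqoCIALuAiADMgIgA3YCIAO6AiAD/gIgAAICZABGAmQAigJkAM4CZAESAmQBVgJkAZoCZAHeAmQCIgJkAmYCZAKqAmQC7gJkAzICZAN2AmQDugJkA/4CZAACAqgARgKoAIoCqADOAqgBEgKoAVYCqAGaAqgB3gKoAiICqAJmAqgCqgKoAu4CqAMyAqgDdgKoA7oCqAP+AqgAAgLsAEYC7ACKAuwAzgLsARIC7AFWAuwBmgLsAd4C7AIiAuwCZgLsAqoC7ALuAuwDMgLsA3YC7AO6AuwD/gLsAAIDMABGAzAAigMwAM4DMAESAzABVgMwAZoDMAHeAzACIgMwAmYDMAKqAzAC7gMwAzIDMAN2AzADugMwA/4DMAACA3QARgN0AIoDdADOA3QBEgN0AVYDdAGaA3QB3gN0AiIDdAJmA3QCqgN0Au4DdAMyA3QDdgN0A7oDdAP+A3QAAgO4AEYDuACKA7gAzgO4ARIDuAFWA7gBmgO4Ad4DuAIiA7gCZgO4AqoDuALuA7gDMgO4A3YDuAO6A7gD/gO4AAID/ABGA/wAigP8AM4D/AESA/wBVgP8AZoD/AHeA/wCIgP8AmYD/AKqA/wC7gP8AzID/AN2A/wDugP8A/4D/APb3+Pjay7nIyrmXhnVUZHV3d3d3d4eYqamomJiXloV3h4eHh4aGlae4uLmpl6eppqS3yMfIt4Z0g6OThIWGhpaFl6fG2OinlpenpqWWhnR1dnd3d4eXqKiYh4iYl4WFh4eHh4aGdoWWh4eYqJeHh4aFlpeWpqWkpKe3p5aXmKioZHRldbb31pWEhpWmqJaEdWZ2h5enuKiYh4eYh4aFlpiYh3Z2hoeFhXZ3h6amloV2dYV1ZYWUpLfayaiHhoaGh2V1ZGWG1/fGdGRlhqeWhXV2hqe3t5eHh4eXmIeFhZeYmJeHhoaHh4WFhoeWtqaFdXV1ZVRkhJW46KiWlZaVdXV2dWVkdqf394ZlZXaXhoWFlrfHpoaGhoeHmJd2ZXV3h4eXh4aGl5eGhIWGlrbHp4V1dmVDQ2SW1+eXhKbJqJaHdnZ2dYWG2fnYh3V2h4eGlqfHp3V1hoeHiJeWhmVldnaGh4aGhpenhnRjdJW22MiGdIV0U0RlpvjYhoOXyrm2tod3dnWFlLb7+vi2lpeXlqanp3ZkdYeXh4iXppd2dXaHd3d3dnaXp5Z1UmOFttjIhXKElYV0hcb3yHVjhse4trWHh4aGhqSipNj399bHuJeHh5d2dIaYqJeXp6ioloaHh4eHd3Z2hqenhnFilsfXt3VyhJaWdYTE1JRjZabXx7WTiIeWpqe4pYGBkqSWlqeWd4eYh4WWqKeWhpeop5aGh4d3h3d1dYanuJaBcpfI17d0cnSFlJSk07N0dZXH2dmVUZiYt8XFydmnhYWVhGWGp5iYh4eGlaeHdWR1lpWGh3d2d3Z2dXWGp7iFgIOXyNi4dHFzc5S36fjIpqa2xde4cmKYqMelg4a4t7e3uJdldpeXhoaHlpWGdXN1dYWVh3d2dnV1ZGR1lra3dHB0l8fYqINxg4So6vv6t6aXprTEhXB2l8jIhWNkhIV1haW1dXSUlYaXl5d1VGN2doSFloZ2dXWFdGRkdabGpWJhZZbG1pZycYOm2fr6qZaWqLnXtXNyd8nYqHRkZYWEc3ODpZSEhJWnp4aGZVNUc3OElZWFdmV1hYV1doWn16VgcXaWxdSEUVJkpuj52rjHx9js+7aRlJfauIV0ZHaGhZWGloalt7e2pnV1lnVic3OElKSUhGVldYaWlpiXlsemYIGmuOjlcjFDlPT1+OnX17e469qTkZao16aFdXV2doaouamWldnap4Z1l5iEcXOFlaallYR0ZGV2h5epqZa4x4GgxOf49+Vzo/X19NWnlZSEpue2cXKGh8enhoV1d3aGl6molZXa6peWp6eEcHJ0hpeop5eGdXRldoaXqamXqOiVkKC01vb3+fb19JJiUmKDlsjYpXJkdnaop5aEdnV1hZWGhoaX2NiWlpeTkHFkdoeYqbmomIZzdIeWpqipl5fYyIKAgIHE+Pv757VjUkJThsjIppODdXeHppWEhIWFl5aFdXZ3l9fGdoZ0kMK2lpaoqam5uamHg4SXp6WXmJiGqOjHgnBwccf6/fzYtZNydba1lZOThYd3h4WFhYaWl6moh3Z1hofHxoV1U3DF9+fX2MjJycm5mJSTp5eGhoeXhoao6MiCcGCF+v79x7STgoa1lXOEhoeHh4eGhoeWlqepqYeHhoaHt9aVdFNQgbbp+Ofo2Njp2aiVlJaHd3Z2hoaFhZfXx3BgoPj72KOCgnOXpnZ2d4eHh4eHd3eHhpaXubiYh4eGdqfXtoV1c4CApKenx8fX6PnIloSGh4eHdoWVhHN0ltaVgND05sOik3N1p6d2d3d3h4d3h3d3d4aGlqi4qJeHdnaYydjHx7eVcYCAcnSGpsb355eFdXaHh4WFpZV0c3Olt5KgoJCRpKWEhqenhoeHh4eHd4d3d3d2hYWHqMi3l4eGp7nJ19fW1qeWg4BgUmSV5/e2dWV2doaFlbamhnV0hLamYHBwcISVlYanp4eGh4eHd3eHd3d3h4aFhYanx7iop7eol5amprbI2bimc1NkdKb25ZV0dGV1hKa4qJeHdoamp5aVkoCBZIWXqLiXhoeHh3d3h3d3h4eHdoV0dZfJuriXh3V1doaHmKmop5R0ZnWEteXVlWRTVHWXuKmpqKe42Njn59e3k2Fll7i4hoaHd3d3h4eHh3d3d3eGhXSFqLmYdnV1dnd3h4eHhoWEdXZ2dYS258eGZGOFp7m52ej4+fj31sbHyJVhZKbHqIWHd4d3h4eHh4eHh3d3h4aFhJWllYV2dnd3d4eHhoWFdXV1hYaXp7jZ2LaktcfI2ej3+PrYpZSGl6ajg4W1xpeFh3d3d4eHh4eHh4eHh4eHd4aFlYWGhnZ2dneGhnZ2hnV0ZHWGl6ioqLjHtre3yMfGtKamg3JzdXWEo7aox7aFdnd3d4eHh4eHh4eHd3d3d3d3h4eHhoaGhnZ2d3Z2dnVzcnOElJWWp6iHh5eouLe3pYJgcIBwcXJjZITI29uohHd3h4eHh4eHh4eHh4eHh3eHh4eHd4aGlpaGh3eHhnVkcoOVlqa2tri5ube3ubmYp6eEUHCQkYKDdXOSpLm5lYWHd3eHh4eHh4eHh3eHd3d3h4eIh3aFhqenhnZ3doWFdIOlyfv5+Pjn6Pj359nJqKinopGUuNnmxLanlIKTlISHd3eHh3eHd4eIh4d3d4d3d4eHh4eGhYa3uIZ1dnWFl4STpuf5+ejYyLenlpam1senhaK0yPr757OkuKiDdoeHh3eHd4eHh4eHh4d3d4d3d3d3d4eGhoWYybiFdHZ1hpiTo7jlw6SEhISDcnFiY6TmtnODuNrqyYZjZIaXdXV3d3d3h4eHh4eHh4eHh3eHh3d3d3d2hnaGudqog3R2dYeokqLZ+LWDc3NygoGBcVGF5sZ0hLfJyLeFc3SGl4Z0dYeHd4eHh4eHh4eHh4eHh4d3d3d2dnaHl7i5pZKVhnWWl4Jx1/imhXNjc3KCk5JwcrbWhpW2qLm5p6Skpqenl4SFh3d3h4eHh4eHh4eHh4d3d3d3dYaHl6anl5OTpaaFlIVhUdX2toZ2ZXSElri4k3GVx6inpqe5urelpaWmx7mnhId3h3eHh4eHh4eHh4d3d4eHdnaHl6emhoWTlLbIl5VkQFHl96eXh4WUuNnq2raRlcipqKe2t5iXlpWFhai5qJSHd4eHd4eHh4eHh3eHd3eHhoWGmKioh3WEk5S32bh2U0Bj9+mpqaiVpNj45+nnw7e5qainpoV2doaFdWWGp5aFh4d3h3eHh4eHh4eHd4eHh4aGmKiomId2c3KEpcXEhGJxxPfayci4p7bn58XG5/XYyrq5qZeGdWV1dXV2hoWFh4eHh3eHd4eHh4eHd3d3d3eGh5iomIeGdmFQgbPExqa01Pb4yLi3t7jY99ellKW1x9nLuriomHZlZWV2doaHh4d3h4eHh4d3h4d3d3eHh3d2doaXmJeHhnNgUIO36vv39fb4uJeHlqjK+tiXdWRkZIa5y8m3uLeEdGZ1dnd3d3d3h4eHh4d3h3d3d3d3doWFhoaGl5iXhXJwYGPG+Pr5xranl5eHhoa46dqXhXRUQ1OExbaWpqWkk4aGdXV3d3d3d3eHh4eHh3eHh3d3hoaGl5eXhoaHhYKAgITW9vbHhHJzhKa3p5an2Nink5OFZVRkk7KRcYKSkpWYh4V1hoeHh4eHh4eHh4eHd3eHh4eXmLinhod2dYOBkKXo9/alcoCDpdb357W3yMmopKO2lmV1d4WjgmFyg5WnqIZ1hoaHh3eHd4eHh4eHh4eHdnaGl6mph4aHdXRzgZTp+eeGZHOn6fj397WkqLiXlaW22MeFdYanyLeWhpenp5d2hYaGd3d3d3eHh4eHh4eHd4GBgoSVhoWHhYSEgoO3+NiXdXWW+Pn3t3VTdaaVdHR1hrbmt5alx9no19e5qaiHdoWGdnZ3h4d3h4eHh3eHh4eQkICQkXN2d4SVlJOm6OiXloeFtvbmhXNiUnOkk3NzY2N1t9m5pYWXp6anuLi4mIZ1dnZ2doaGh3eHh4Z1dISEprakk4KBcXSElaS1yOmolqeYhsb1pFNjc2Rzg4N0dXVzc5Wnp4Zkc4R1hpenuKiFdXZ2hoeIh3Z1g4KCcYKCg/vpyJZ1goBwcYSVpsnJl6W4qIfG5YRTY3V3d4eHh3d3d4WDlJSEdXZ2dXWGlremhXWHlpaHiIeVlaWVlYODknLbuKakpqeUgHBxhJe4t4WVyMiXx9eGcnN3d3eHh4d3d3eHh4aGh4d3d3d3hoa2pnaHp5aFhnd3haa2xrW1t7iGt5WVpsnKqZSAgIKGt7aEhLfXuNjYhoJ0d3d3h4d3h3d3d4eHh4d3d3d3d3eHpreHl6eGhXaHdmVlhKWmyOrq16eXp7e5ycm5opCAhbjIhHOW19n5yIWBdXeHh4eHh4eHh4eHh4eHh4d3d3d3hqa3mKeXhXV2h4Z0ZHSGmLjJ6dmpmJeXmKnJyZaAcIK5yYVyhtn6+qiEcnV3d4eHh4eHh4eHh4eHh4eHd3d3d4WnyKinhoR1dneFlKWmuLmnl7jKqamHh4iYuMeWUlBwpceEU4XH+emmc2N1d3eHh4eHh4eHh4eHh4eHh4d3d3aFp9e3loWEdXd2dZWmt7i5mIWX6ZiYh3eHl6fGtXRAYICCgnSTxObWpHNldXV1hoeHh4eHh4eHh4eHh3eHh4d1drfnxoVzdHZ3dnWFlpaHqKiGl+iWloeHhoaWtcWlZGBwYHSYt8W2taSFhoZ2doWEhoeHh4eHh4eHh3eHd4eGhXW398d1YnR2d3Z2hYV1dpenhofnpJV2dpaFdJS0pYaFo6CRuMm4mKenl5eXhoeHloWGh4eHh4eHh3eHd3d3hYWGx/jHdWJjdnd2h4aFdXWHp5aX17aVdGWGpYSDpaeYttWwkKW3l4aWqJiXlpaXmKiWhYeHh4eHd3eHd3d3d3N0ltjoyIZyc3Z2doeXhnV0dYenqNnJl3V0daa1uMr5+Pn4oXCUpYWFlqeHhoWGmKmoloWHh4eHd4eHd3eHh3RyhafY2cmnk4N0dXeHh3Z1dHR2mLnaysiohnSFt+v7+Pfp16CSp5d2h6ioh3WGl6ipmIZ1d3eHd4d3d3eHh4eClKjY2Mm5p5SDc4aHhoaFdXRzc5W22KjI2LaVlbb5+reGhpSBlZeHh7fIp5aWl6eYl4V1dXd3d4d3h4eHh4eGksbr+9q6qaaUgoOGh4aFhYV1dIOUpbWXmLfGtrfH6MiHdYV0c4aHh6jHl4aWl5iHhpSVhnWFh3d3h3eHh4eHhqPV6tzKubelk3KEhoaWlpeYl5aVlZWlh4eHpri5yNenhYWHhYSGhpjHpmVldoeHhoSWqJiGhYaHd3eHh4eHh4eDoqSltaWUk4NzhZeWp6m5ubinloaXp4d3d4eYuce2hWV2h4WEdoaYt4ZVZXaGdnWGqbmYhoaGh4d3h4eHh3eHh3NwkKCQcYOGlZWmt8jJycnIt7enqJk="/>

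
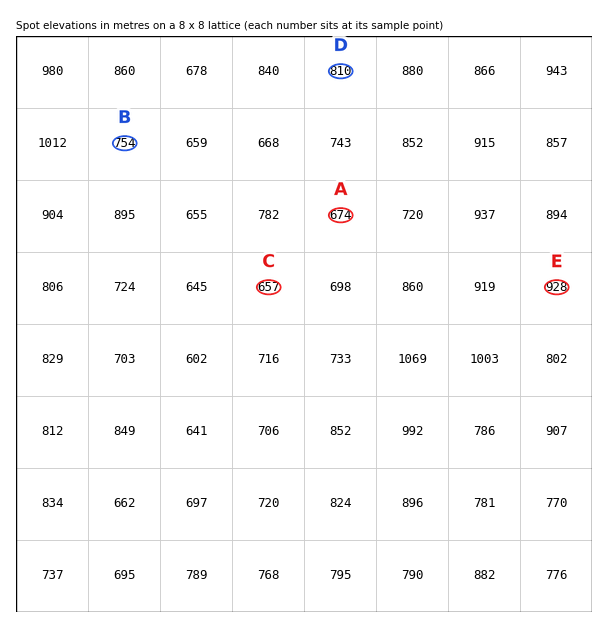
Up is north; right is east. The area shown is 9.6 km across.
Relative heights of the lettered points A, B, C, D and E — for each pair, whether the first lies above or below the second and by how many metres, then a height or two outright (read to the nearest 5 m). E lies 275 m above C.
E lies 255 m above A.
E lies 175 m above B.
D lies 155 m above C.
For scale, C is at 655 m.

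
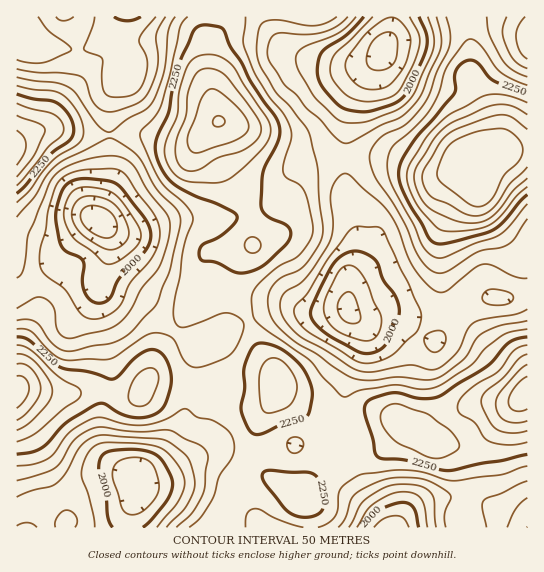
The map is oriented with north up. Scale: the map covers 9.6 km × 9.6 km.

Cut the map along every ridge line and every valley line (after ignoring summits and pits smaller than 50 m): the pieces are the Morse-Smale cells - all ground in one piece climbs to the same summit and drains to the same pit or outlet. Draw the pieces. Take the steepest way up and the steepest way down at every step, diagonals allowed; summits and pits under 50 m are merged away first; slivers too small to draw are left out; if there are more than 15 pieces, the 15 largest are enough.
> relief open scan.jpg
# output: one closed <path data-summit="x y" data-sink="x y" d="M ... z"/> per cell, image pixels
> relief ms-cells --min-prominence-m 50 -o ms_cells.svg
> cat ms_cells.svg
<path data-summit="219 121" data-sink="98 221" d="M217 123l-22 18-8 3-12 0-36-11-29 2-1 46-12 36 0 4 8 6 4 11-1 20-8 19 0 6 13 9 28 9 33 31 24 11 19-7 31-17-15-25-1-12 8-23 13-14-1-26-9-26-19-31-7-23z"/><path data-summit="475 153" data-sink="349 310" d="M475 153l-12 6-8 10-17 6-15-3-37-15-42 0 1 34 11 24 3 20-2 22-8 18-1 35 5 6 8 4 12 0 8-3 16 2 38 24 13-22 18-16 23-8 16 2 23-5 0-41-6-1-14-14-23-29-4-11 2-29z"/><path data-summit="526 393" data-sink="349 310" d="M527 295l-22 4-16-2-23 8-18 16-13 22-38-24-16-2-8 3-12 0-6-3 8 10 1 14-5 18-12 24-3 14 1 14 29 0 9 2 10 4 21 19 20 8 18-23 13-12 18-6 20 1 14-3 11-10z"/><path data-summit="219 121" data-sink="383 51" d="M271 16l-46 0-1 6-12 24-1 12 0 33 20 76 11 14 12 4 20-1 25-20 12-7 11-2 22 0 3-33 5-23 17-30 10-10-1-2-8 6-12 2-17 0-46-9-8-4-7-9-7-14z"/><path data-summit="475 153" data-sink="383 51" d="M465 16l-73 1-1 16-8 21-14 15-17 30-5 23-2 34 41 1 37 15 15 3 17-6 8-10 12-6 16-14 0-20-11-28-11-18 2-31z"/><path data-summit="219 121" data-sink="349 310" d="M218 123l-2 8 8 31 19 31 9 26 1 26-13 14-8 23 1 12 15 25 30-10 19 0 8 3 18 0 20-4 4 1 2-34 8-18 2-22-3-20-11-24-1-34-7-2-22 1-16 8-25 20-25 0-7-3-9-8z"/><path data-summit="17 391" data-sink="98 221" d="M97 220l-24 22-16 22-11 5-30 22 1 100 16-2 18 4 26 0 9-2 21 2 4-15 0-11-6-30-6-23 0-33 9-23 1-20-4-11z"/><path data-summit="219 121" data-sink="129 17" d="M223 16l-95 1 3 53-2 7-7 4-11 14-1 40 29-2 36 11 12 0 8-3 24-20-8-30-2-20 3-25 12-24z"/><path data-summit="17 391" data-sink="135 477" d="M33 389l-15 0-2 2 1 137 12 0 3-13 6-8 41-22 30-9 23-1-17-11-11-14-3-9 0-30 4-13-2-6-17-1-9 2-26 0z"/><path data-summit="17 149" data-sink="98 221" d="M58 129l-20 2-22 11 0 92 13 2 17 7 16-2 28-20 7-2 14-48-2-36-24 0z"/><path data-summit="17 149" data-sink="129 17" d="M105 32l-10 12-10 5-47-2-16-7-6 1 1 100 26-12 15 0 27 6 24-1 2-39 11-14 7-4 0-4-6-14-15-17z"/><path data-summit="278 385" data-sink="349 310" d="M345 308l-22 4-45-3-29 10 10 30 16 22 4 18 12 12 11 6 24 5 19-1 0-22 18-42 1-16-3-6z"/><path data-summit="526 393" data-sink="391 527" d="M402 427l-2 4-18 18-26 8 7 25 17 27 8 18 75 1-2-17 3-8 0-21-8-28-5-6-10-4-11 0-16-8z"/><path data-summit="143 386" data-sink="98 221" d="M99 280l0 34 6 23 6 30 0 11-4 15 11 4 13 0 7-2 7-11 5-1 41 12 4-13 1-24 7-15-10-2-19-9-29-28-40-16z"/><path data-summit="526 393" data-sink="527 527" d="M527 392l-40 41-9 7-12 5-25 0 12 5 8 20 3 12-3 40 4 6 63-1z"/>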